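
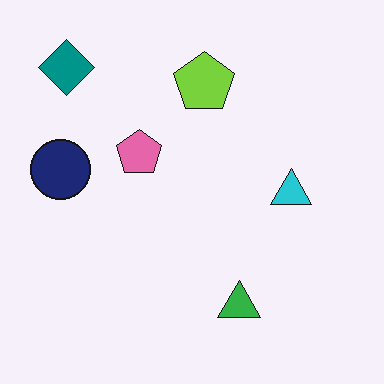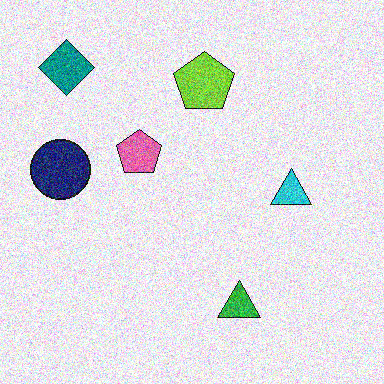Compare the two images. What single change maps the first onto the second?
The image was degraded with strong gaussian noise.

Random speckle covers the whole image, including the flat background.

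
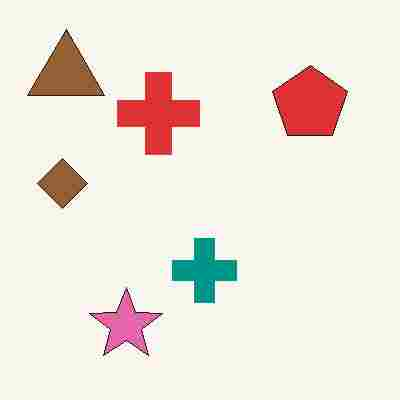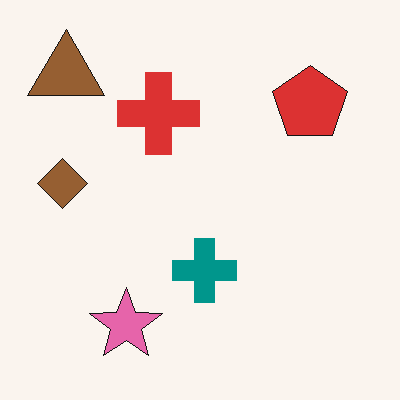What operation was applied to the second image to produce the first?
This is the original image degraded with heavy JPEG compression.

Blocky 8×8 compression artifacts appear around shape edges and the flat background shows ringing — characteristic JPEG degradation.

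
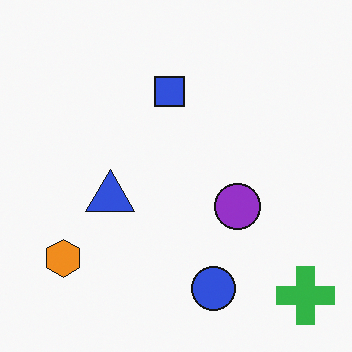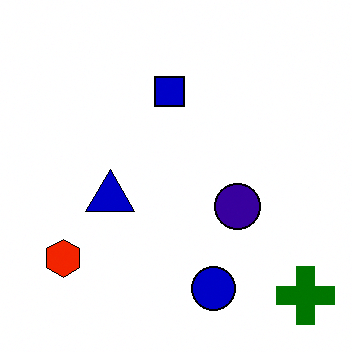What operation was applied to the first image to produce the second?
Given much higher contrast.

Tones are pushed away from mid-grey across the whole image — a global contrast change.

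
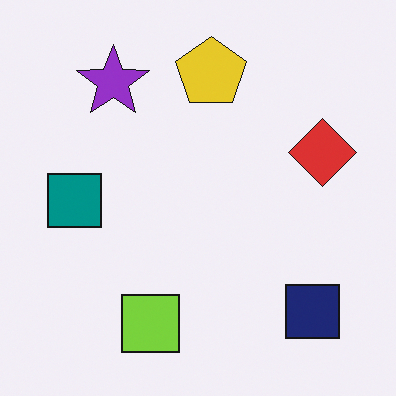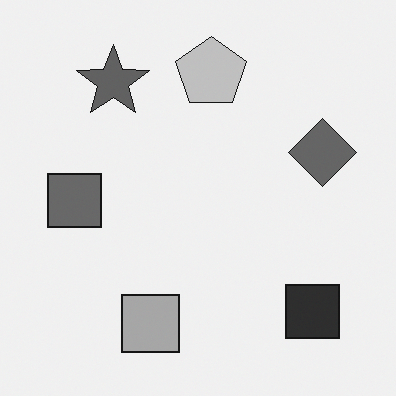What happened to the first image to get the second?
The second image is the first converted to grayscale.

All color is removed — every shape is now a shade of grey.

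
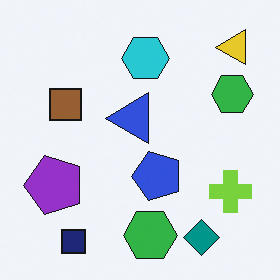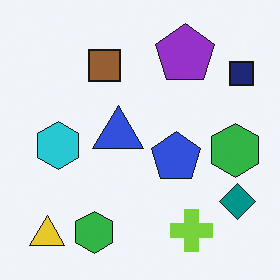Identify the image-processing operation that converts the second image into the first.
The first image is the second transposed (reflected across the top-left ↔ bottom-right diagonal).

Shapes have swapped their row and column positions — what was in the top-right is now in the bottom-left — a diagonal reflection.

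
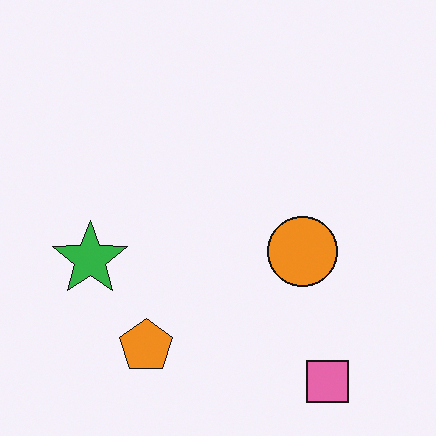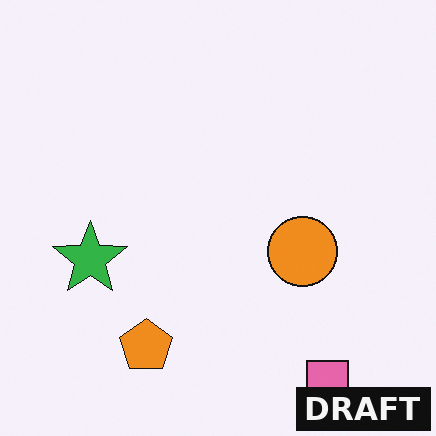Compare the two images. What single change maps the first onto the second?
It was watermarked with the text "DRAFT" in the lower-right corner.

A dark label reading "DRAFT" appears in the lower-right corner.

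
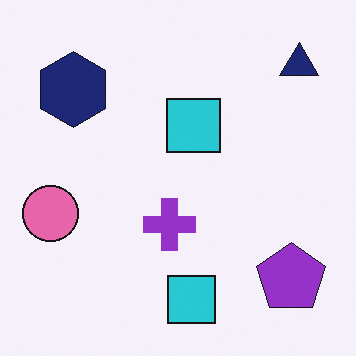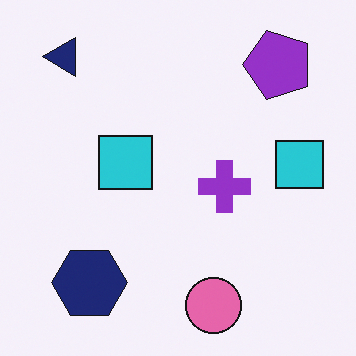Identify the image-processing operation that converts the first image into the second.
The transformation is: rotated 90° counter-clockwise.

The navy triangle sits in the top-right of the first image and the top-left of the second — consistent with a whole-image 90° counter-clockwise rotation.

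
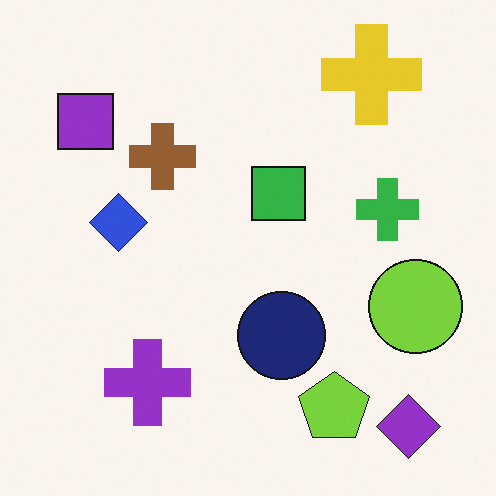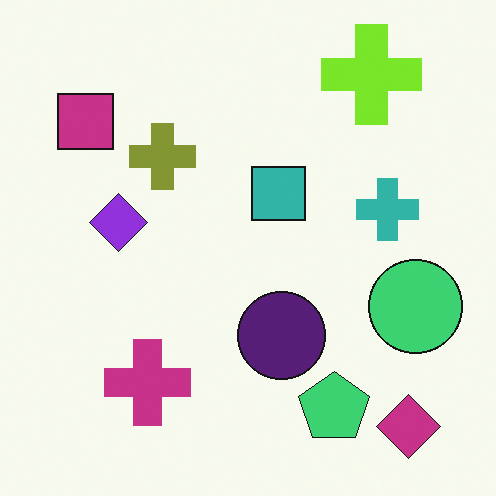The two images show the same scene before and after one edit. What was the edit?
It was hue-shifted slightly.

Every shape's color has rotated by the same amount around the hue wheel — a uniform hue shift.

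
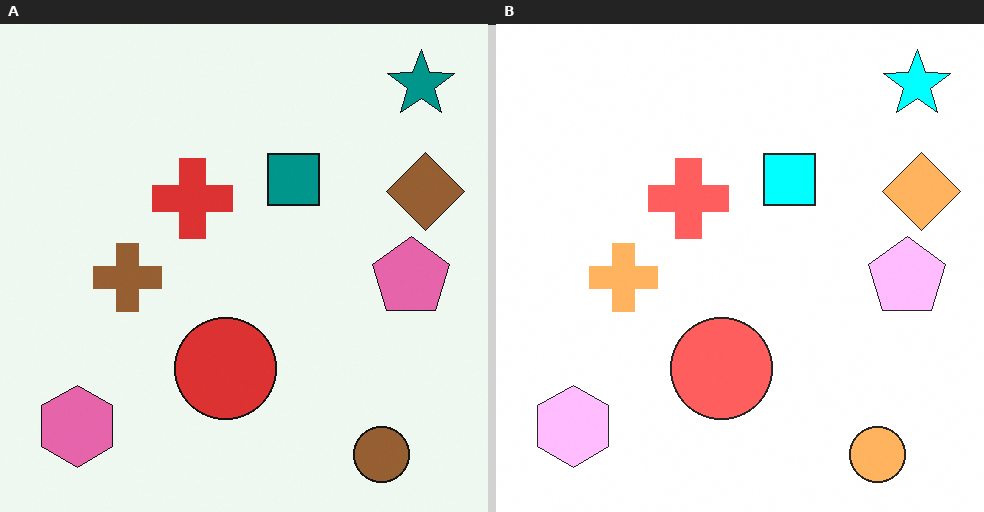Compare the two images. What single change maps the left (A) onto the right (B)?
It was brightened a lot.

Every pixel — background and shapes alike — is uniformly brightened.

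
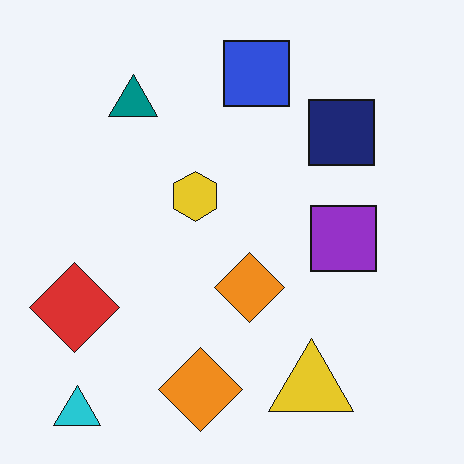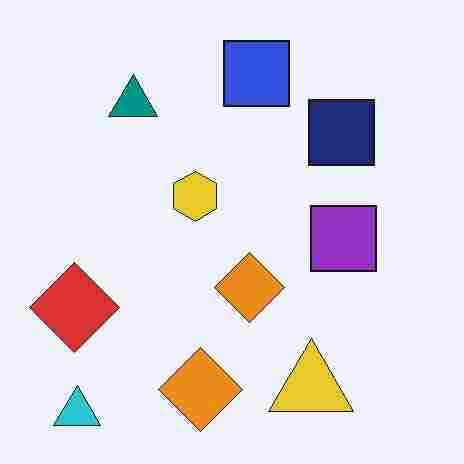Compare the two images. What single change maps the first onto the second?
This is the original image heavily JPEG-compressed with obvious blocking artifacts.

Blocky 8×8 compression artifacts appear around shape edges and the flat background shows ringing — characteristic JPEG degradation.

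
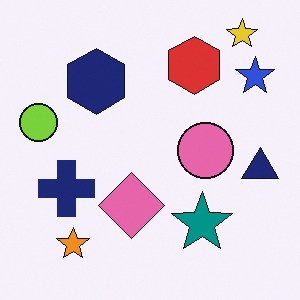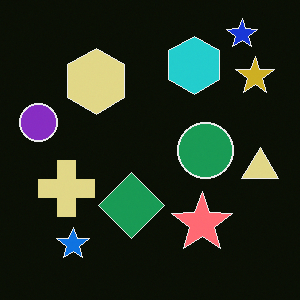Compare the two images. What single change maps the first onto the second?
It was color-inverted (negative).

The light background has become dark and every shape's color is its complement — a photographic negative.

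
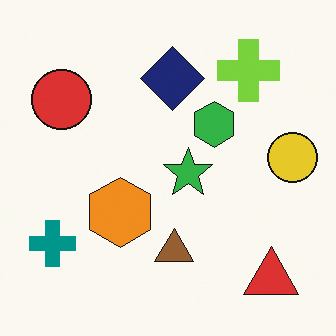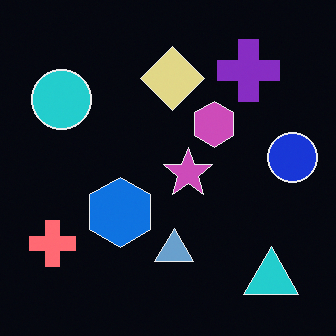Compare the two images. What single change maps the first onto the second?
The image was color-inverted (negative).

The light background has become dark and every shape's color is its complement — a photographic negative.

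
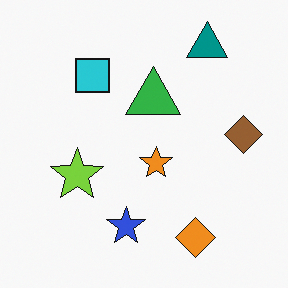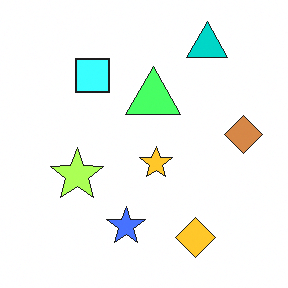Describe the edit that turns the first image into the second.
The image was brightened a lot.

Every pixel — background and shapes alike — is uniformly brightened.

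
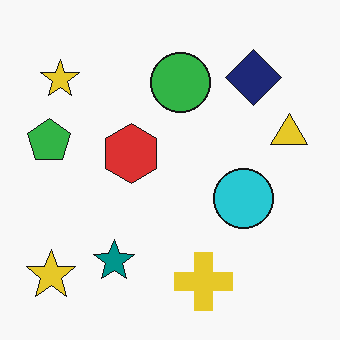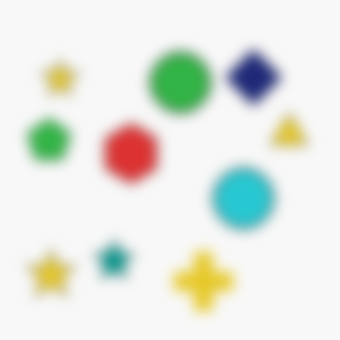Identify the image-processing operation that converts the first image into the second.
The image was heavily blurred.

Shape edges and outlines are uniformly softened across the whole image.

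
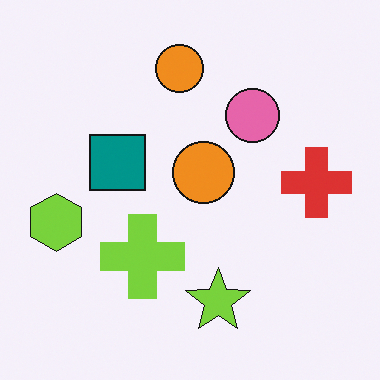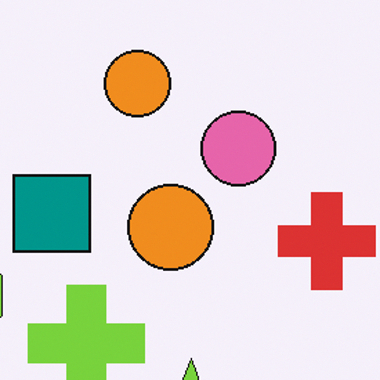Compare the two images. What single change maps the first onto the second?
This is the original image cropped slightly and scaled back up.

The visible shapes are larger and the field of view is narrower; shapes near the original edges may be partly or wholly outside the frame — a crop-and-rescale.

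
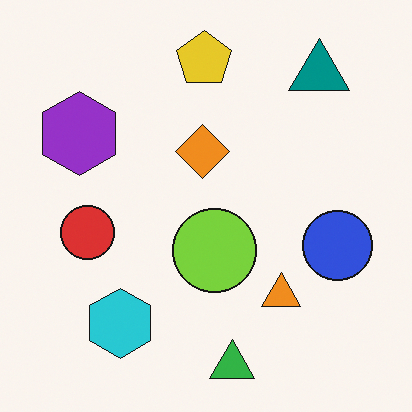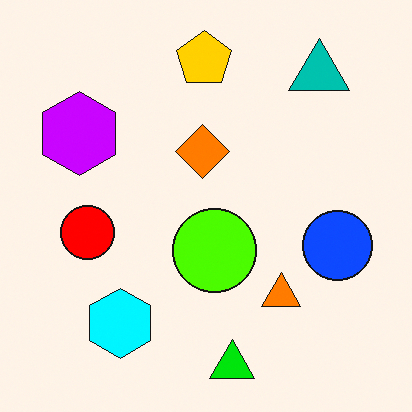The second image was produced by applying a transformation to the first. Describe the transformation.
The image was made much more vivid (saturation change).

All colors are more vivid — a global saturation change.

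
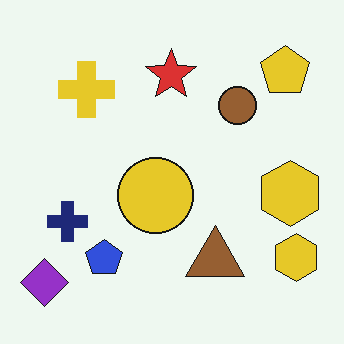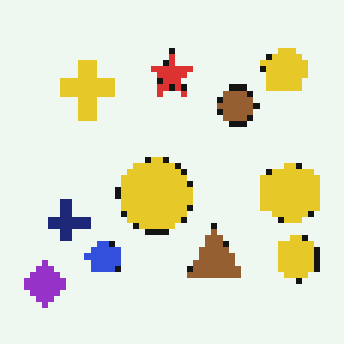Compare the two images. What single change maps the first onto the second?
Moderately pixelated.

Shapes are reduced to large square blocks; fine edges and outlines are lost — a downscale-then-upscale (mosaic) effect.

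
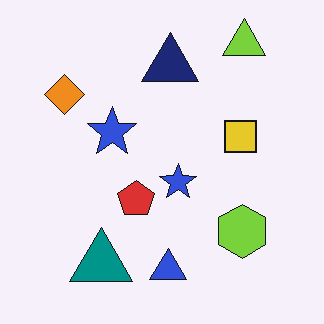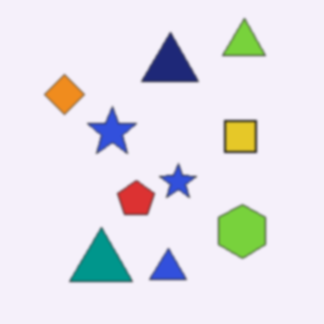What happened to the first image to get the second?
The transformation is: lightly blurred.

Shape edges and outlines are uniformly softened across the whole image.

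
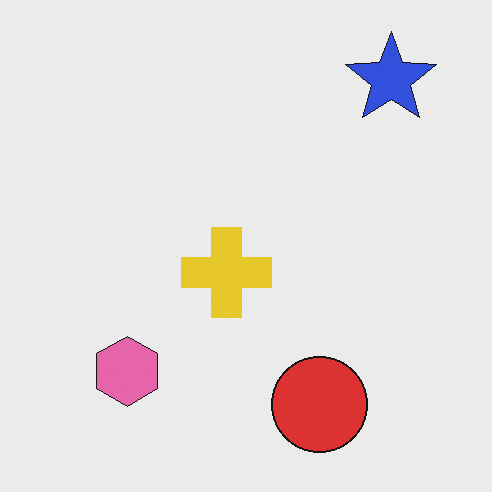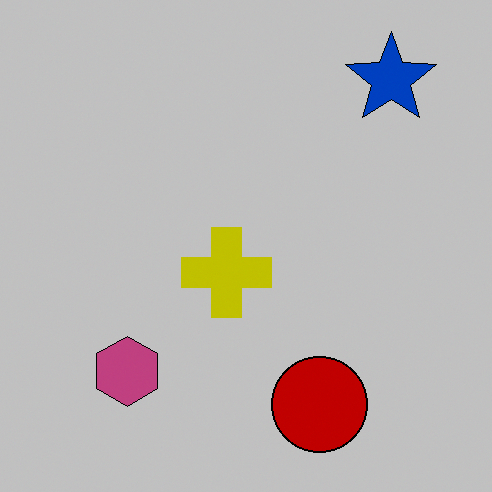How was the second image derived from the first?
Heavily posterized to just a handful of flat colors.

Each flat color has snapped to a coarser quantized level — most visibly, the near-white background has dropped to a flat grey.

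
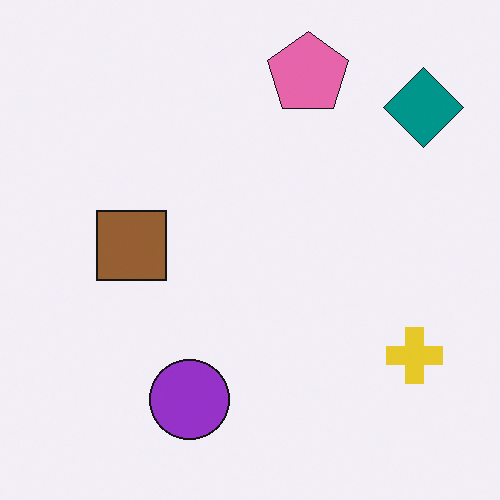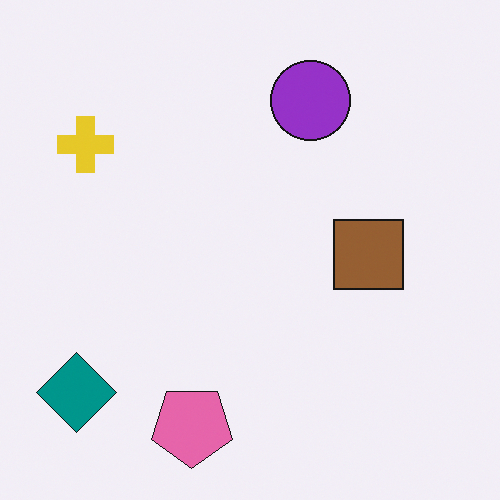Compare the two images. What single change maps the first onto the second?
Rotated 180°.

The teal diamond sits in the top-right of the first image and the bottom-left of the second — consistent with a whole-image 180° rotation.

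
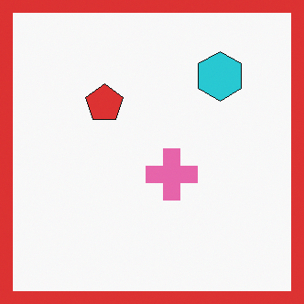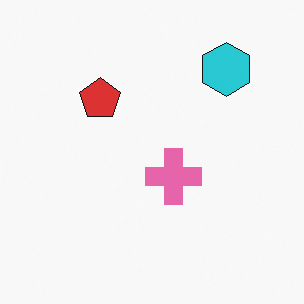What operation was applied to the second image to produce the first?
The transformation is: framed with a red border.

A solid red frame runs around the edge of the first image, with the content slightly shrunk inside it.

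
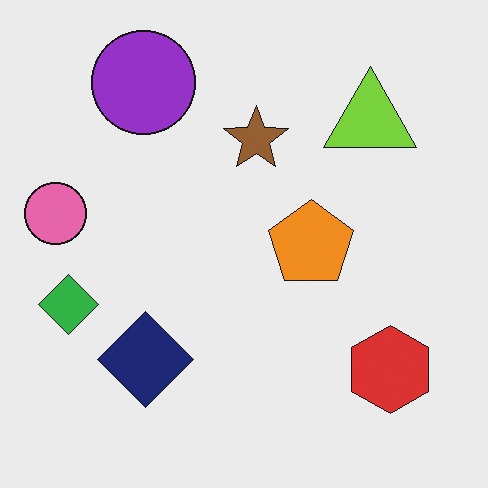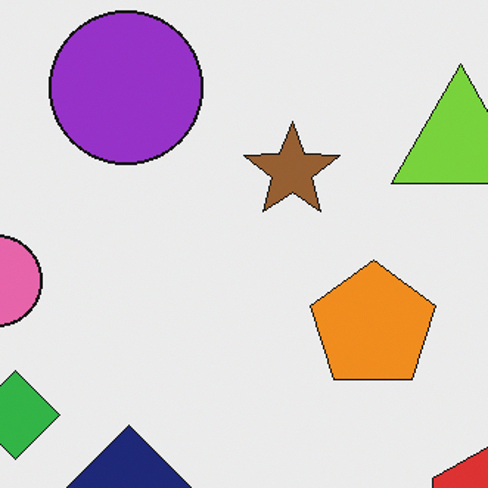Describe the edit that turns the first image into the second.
This is the original image cropped to a modestly smaller region and rescaled.

The visible shapes are larger and the field of view is narrower; shapes near the original edges may be partly or wholly outside the frame — a crop-and-rescale.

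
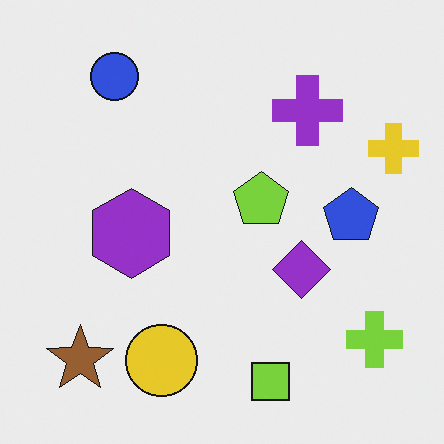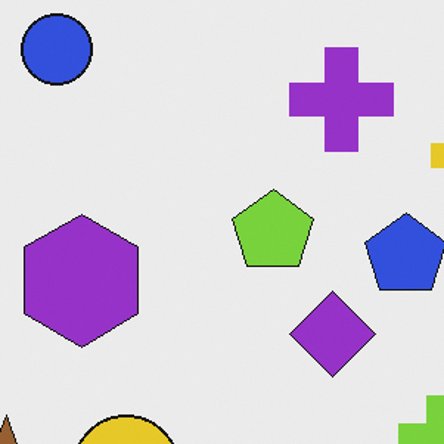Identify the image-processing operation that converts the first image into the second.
Cropped to a modestly smaller region and rescaled.

The visible shapes are larger and the field of view is narrower; shapes near the original edges may be partly or wholly outside the frame — a crop-and-rescale.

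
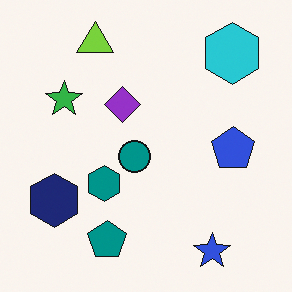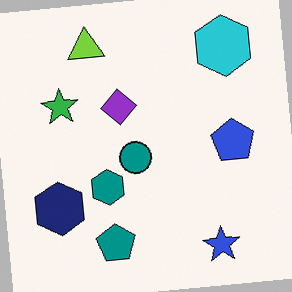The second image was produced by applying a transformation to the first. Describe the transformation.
It was rotated counter-clockwise by a few degrees.

Every shape is tilted by the same angle and the image corners show triangular fill wedges — a whole-image rotation by a non-right angle.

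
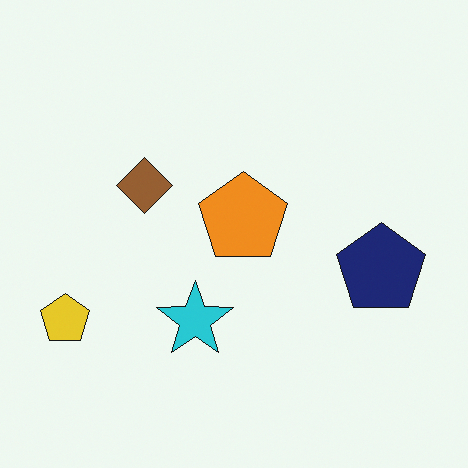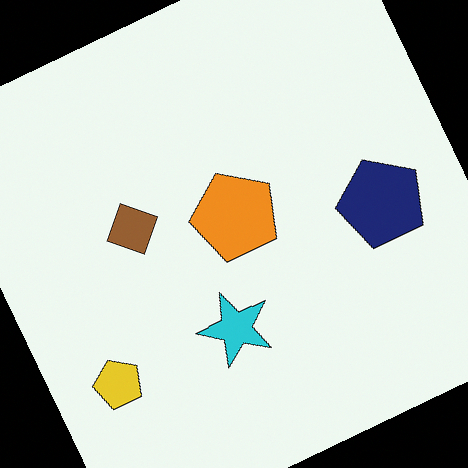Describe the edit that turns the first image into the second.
This is the original image rotated counter-clockwise by a clearly visible amount.

Every shape is tilted by the same angle and the image corners show triangular fill wedges — a whole-image rotation by a non-right angle.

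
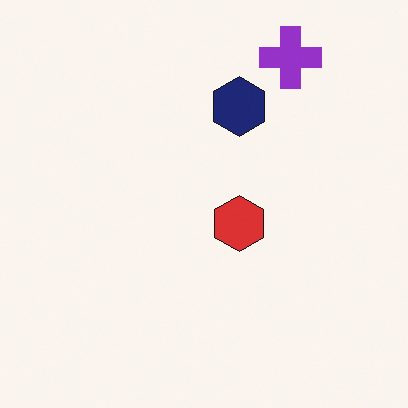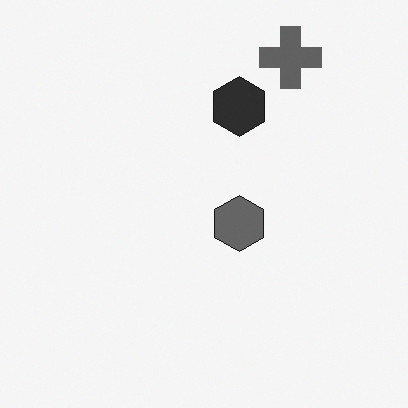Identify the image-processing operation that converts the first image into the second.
This is the original image converted to grayscale.

All color is removed — every shape is now a shade of grey.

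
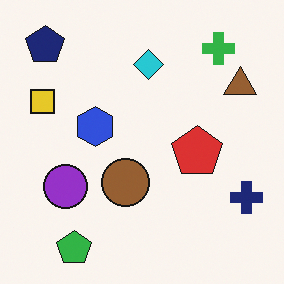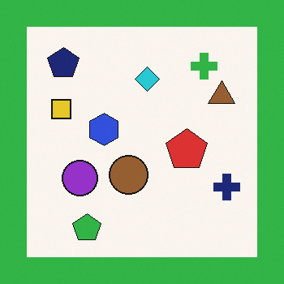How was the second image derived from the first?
Framed with a green border.

A solid green frame runs around the edge of the second image, with the content slightly shrunk inside it.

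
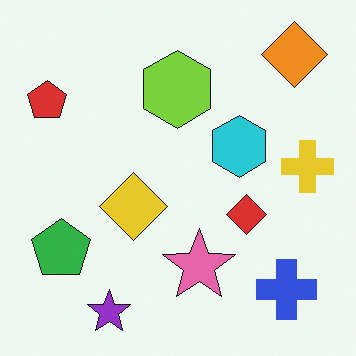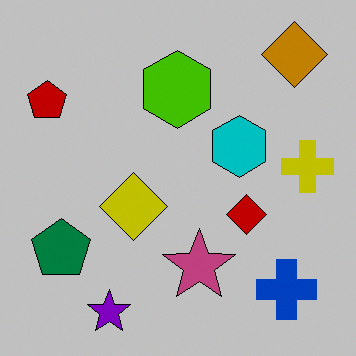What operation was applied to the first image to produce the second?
The second image is the first aggressively posterized.

Each flat color has snapped to a coarser quantized level — most visibly, the near-white background has dropped to a flat grey.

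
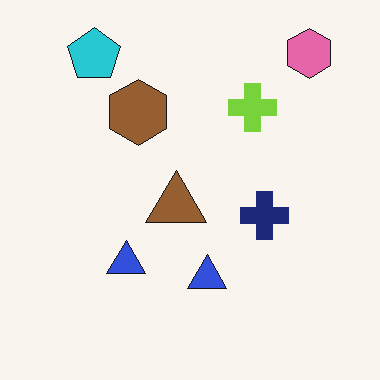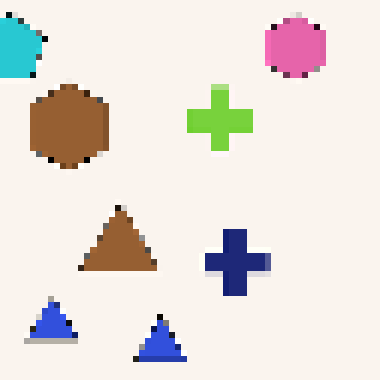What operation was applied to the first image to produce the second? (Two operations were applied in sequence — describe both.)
The transformation is: cropped slightly and scaled back up, then pixelated into visible square blocks.

The visible shapes are larger and the field of view is narrower; shapes near the original edges may be partly or wholly outside the frame — a crop-and-rescale. Shapes are reduced to large square blocks; fine edges and outlines are lost — a downscale-then-upscale (mosaic) effect.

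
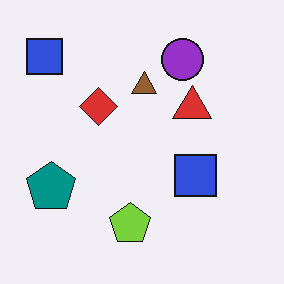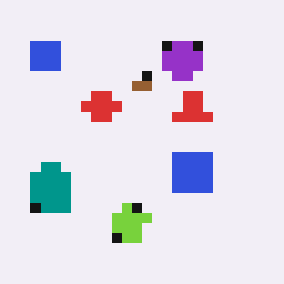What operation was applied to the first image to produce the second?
This is the original image coarsely pixelated.

Shapes are reduced to large square blocks; fine edges and outlines are lost — a downscale-then-upscale (mosaic) effect.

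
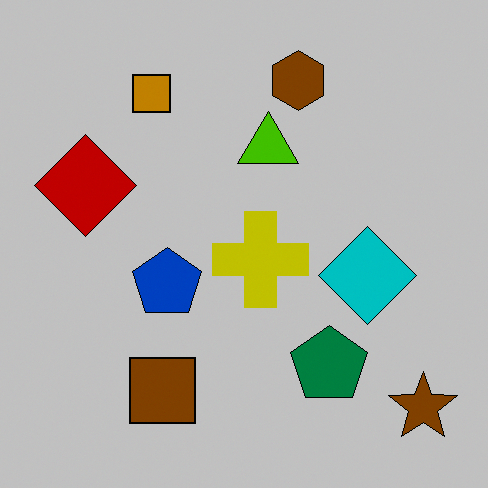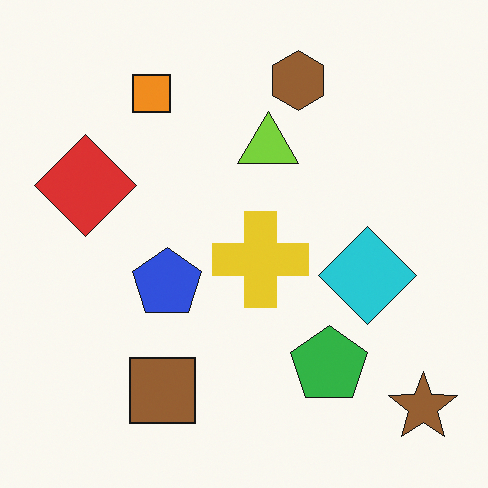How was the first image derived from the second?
The image was aggressively posterized.

Each flat color has snapped to a coarser quantized level — most visibly, the near-white background has dropped to a flat grey.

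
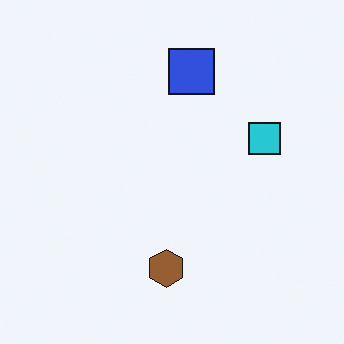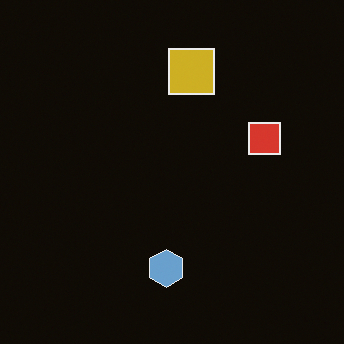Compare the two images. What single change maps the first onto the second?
The transformation is: color-inverted (negative).

The light background has become dark and every shape's color is its complement — a photographic negative.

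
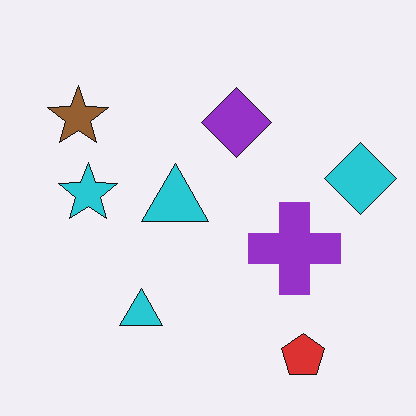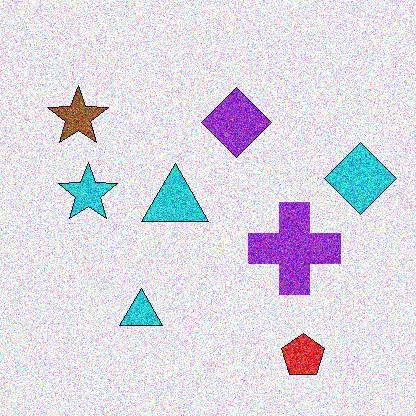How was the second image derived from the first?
The transformation is: degraded with a thick layer of grain.

Random speckle covers the whole image, including the flat background.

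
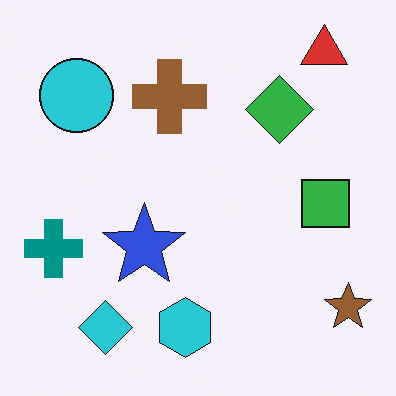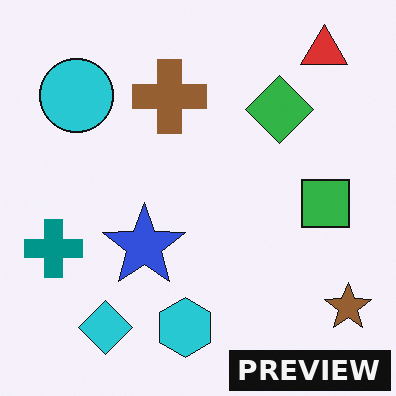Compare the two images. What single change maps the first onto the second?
The image was watermarked with the text "PREVIEW" in the lower-right corner.

A dark label reading "PREVIEW" appears in the lower-right corner.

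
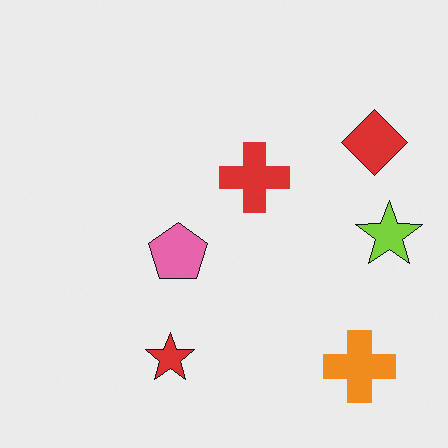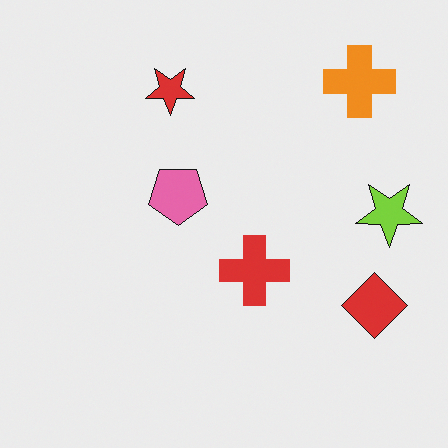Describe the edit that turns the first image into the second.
The image was flipped vertically (top ↔ bottom).

The orange cross is in the bottom-right of the first image and the top-right of the second — shapes on opposite sides of the horizontal midline have swapped in a mirror flip.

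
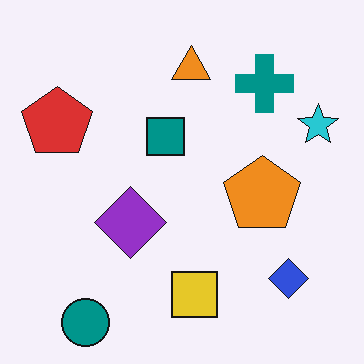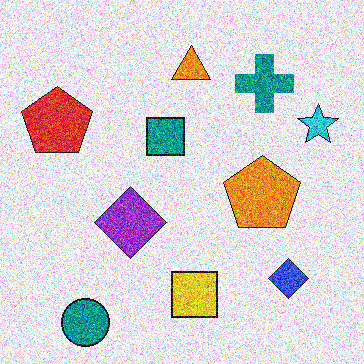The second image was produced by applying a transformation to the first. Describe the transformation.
The image was degraded with strong gaussian noise.

Random speckle covers the whole image, including the flat background.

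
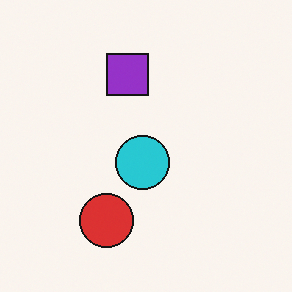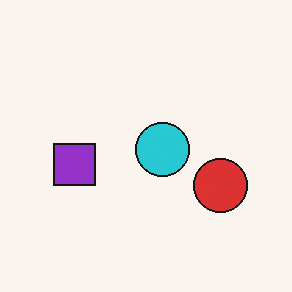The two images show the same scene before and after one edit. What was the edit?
It was rotated 90° counter-clockwise.

The red circle sits in the bottom of the first image and the right of the second — consistent with a whole-image 90° counter-clockwise rotation.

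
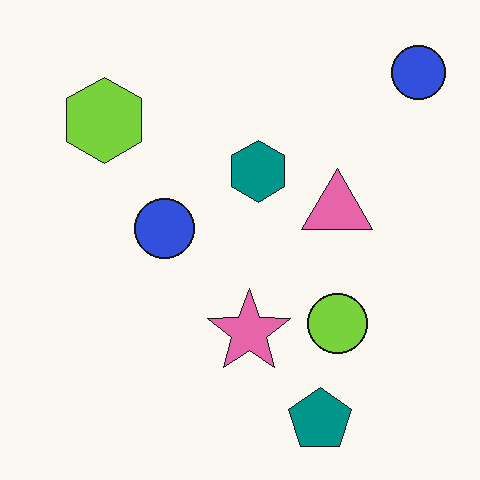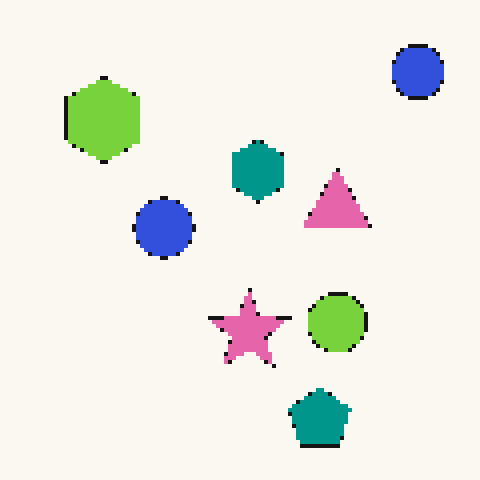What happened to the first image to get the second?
This is the original image lightly pixelated (a mild mosaic effect).

Shapes are reduced to large square blocks; fine edges and outlines are lost — a downscale-then-upscale (mosaic) effect.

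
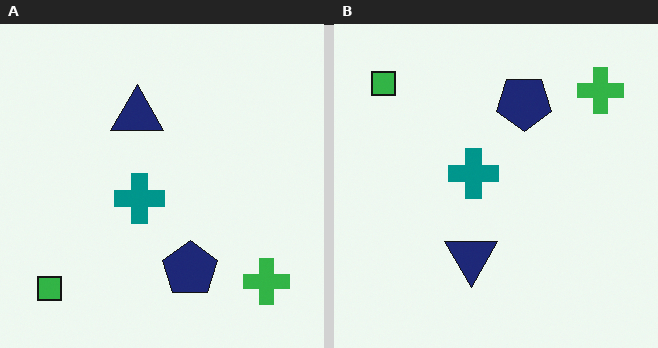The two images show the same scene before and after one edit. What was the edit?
The image was flipped vertically (top ↔ bottom).

The green square is in the bottom-left of the left (A) image and the top-left of the right (B) — shapes on opposite sides of the horizontal midline have swapped in a mirror flip.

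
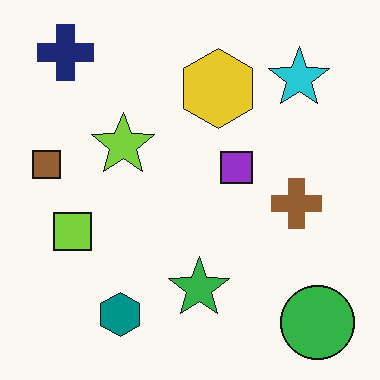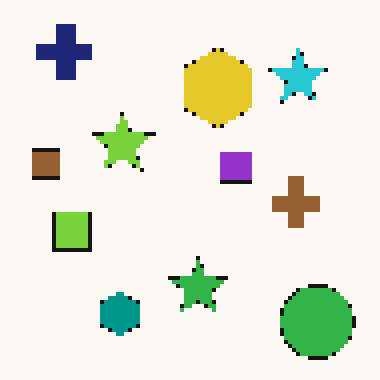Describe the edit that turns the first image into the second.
The image was lightly pixelated (a mild mosaic effect).

Shapes are reduced to large square blocks; fine edges and outlines are lost — a downscale-then-upscale (mosaic) effect.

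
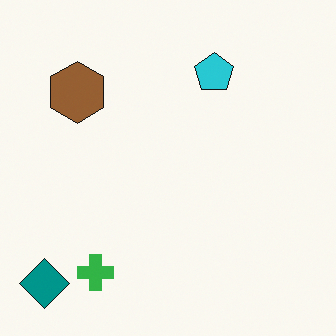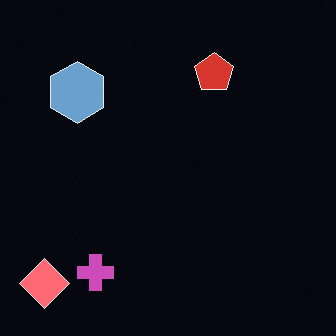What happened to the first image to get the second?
The image was color-inverted (negative).

The light background has become dark and every shape's color is its complement — a photographic negative.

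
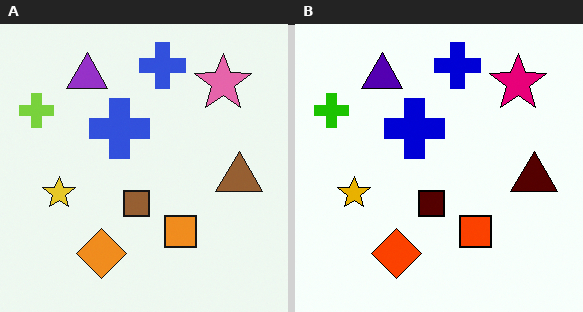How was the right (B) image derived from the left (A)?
The image was given much higher contrast.

Tones are pushed away from mid-grey across the whole image — a global contrast change.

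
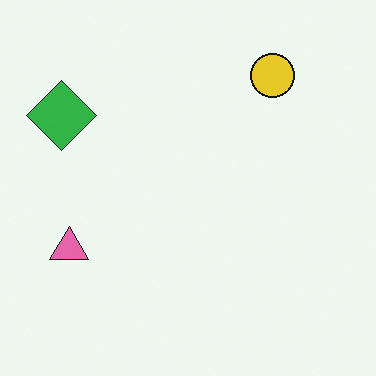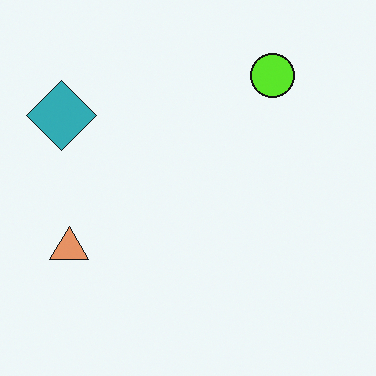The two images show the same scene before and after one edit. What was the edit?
It was hue-shifted by a small amount.

Every shape's color has rotated by the same amount around the hue wheel — a uniform hue shift.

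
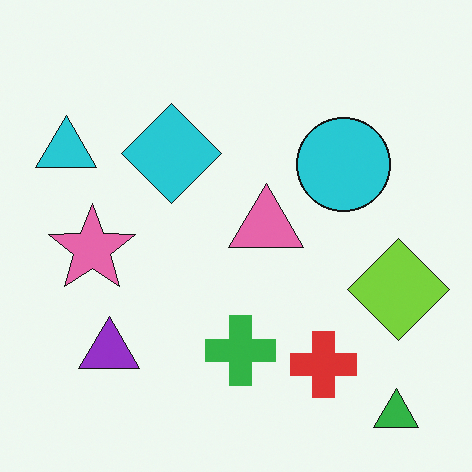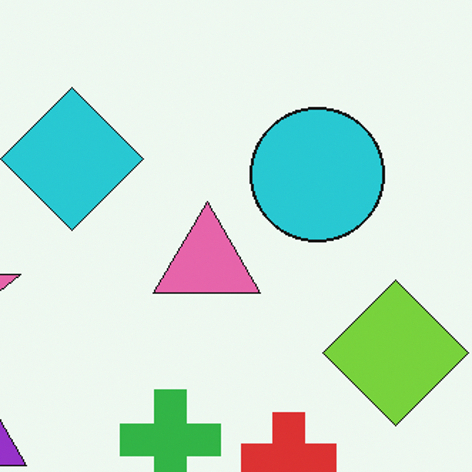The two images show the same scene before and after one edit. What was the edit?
Cropped slightly and scaled back up.

The visible shapes are larger and the field of view is narrower; shapes near the original edges may be partly or wholly outside the frame — a crop-and-rescale.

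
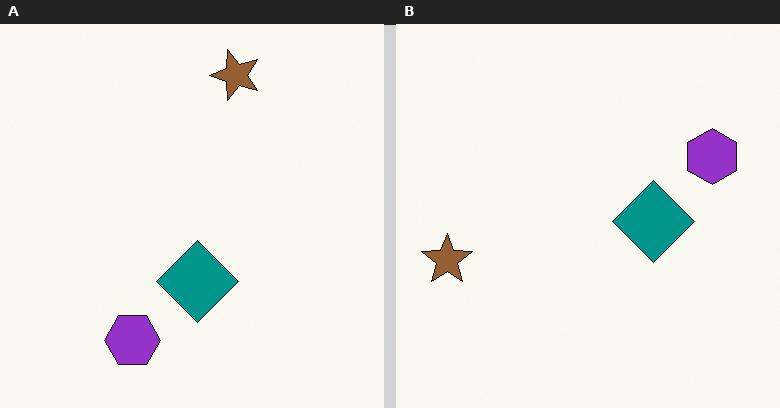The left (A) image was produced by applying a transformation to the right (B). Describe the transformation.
The transformation is: transposed (reflected across the top-left ↔ bottom-right diagonal).

Shapes have swapped their row and column positions — what was in the top-right is now in the bottom-left — a diagonal reflection.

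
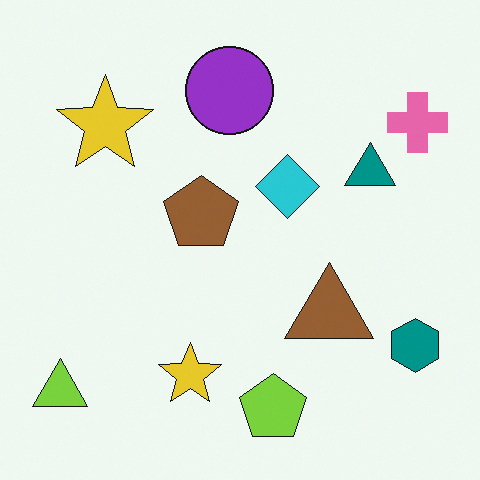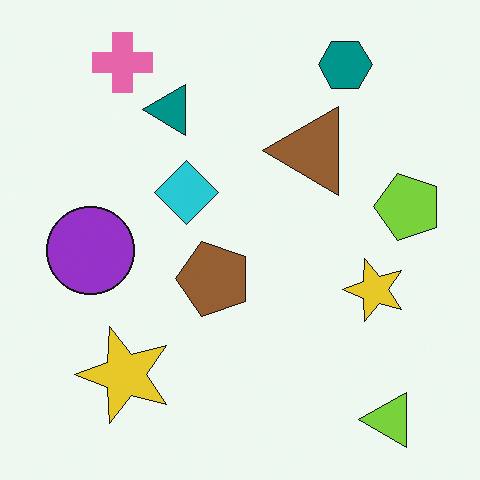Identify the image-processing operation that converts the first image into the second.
The second image is the first rotated 90° counter-clockwise.

The lime triangle sits in the bottom-left of the first image and the bottom-right of the second — consistent with a whole-image 90° counter-clockwise rotation.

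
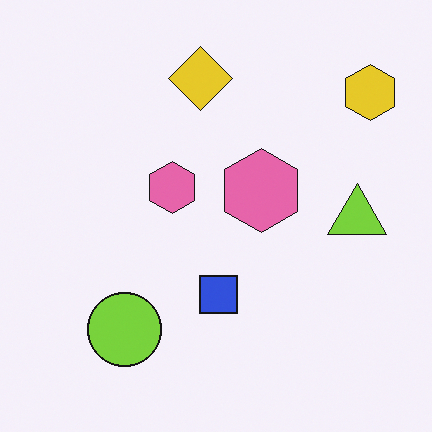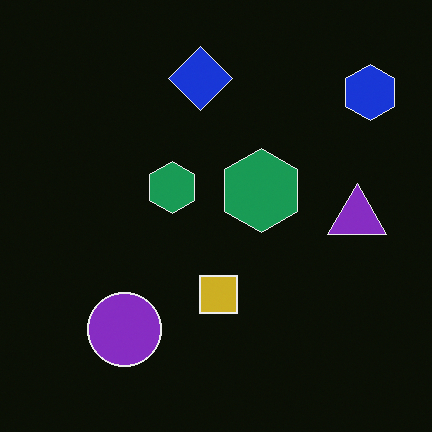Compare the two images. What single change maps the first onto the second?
The second image is the first color-inverted (negative).

The light background has become dark and every shape's color is its complement — a photographic negative.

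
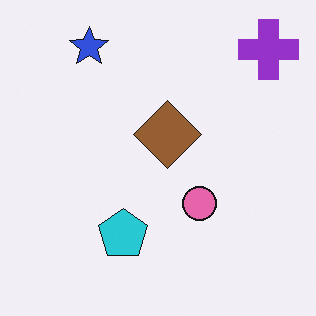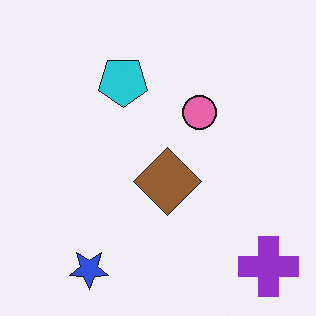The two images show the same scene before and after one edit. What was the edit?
The image was flipped vertically (top ↔ bottom).

The blue star is in the top-left of the first image and the bottom-left of the second — shapes on opposite sides of the horizontal midline have swapped in a mirror flip.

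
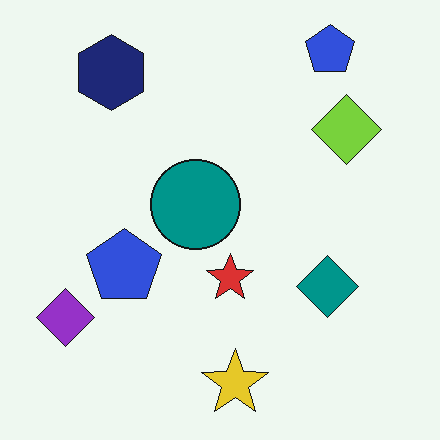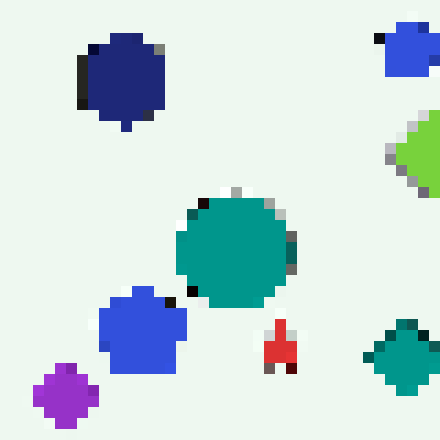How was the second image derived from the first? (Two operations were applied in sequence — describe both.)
The transformation is: cropped slightly and scaled back up, then coarsely pixelated.

The visible shapes are larger and the field of view is narrower; shapes near the original edges may be partly or wholly outside the frame — a crop-and-rescale. Shapes are reduced to large square blocks; fine edges and outlines are lost — a downscale-then-upscale (mosaic) effect.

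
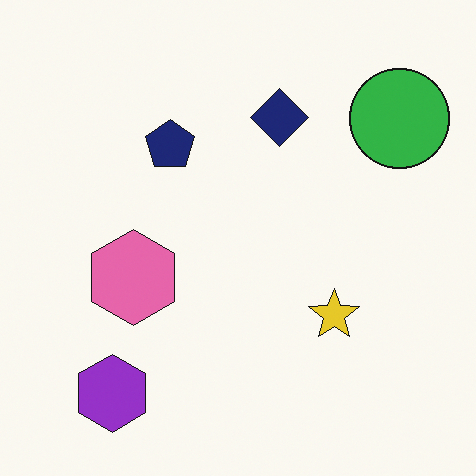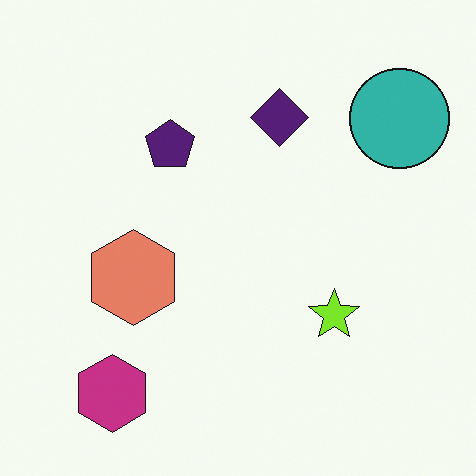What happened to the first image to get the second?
The image was hue-shifted by a small amount.

Every shape's color has rotated by the same amount around the hue wheel — a uniform hue shift.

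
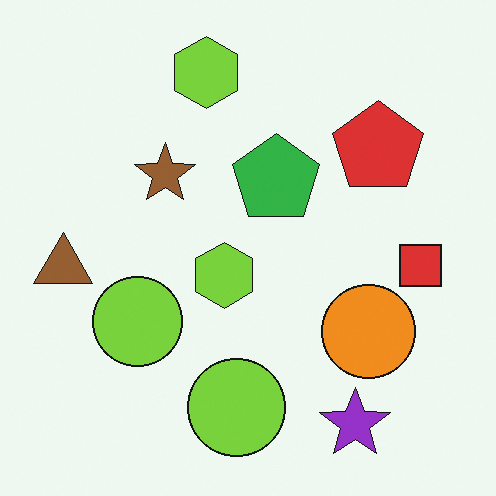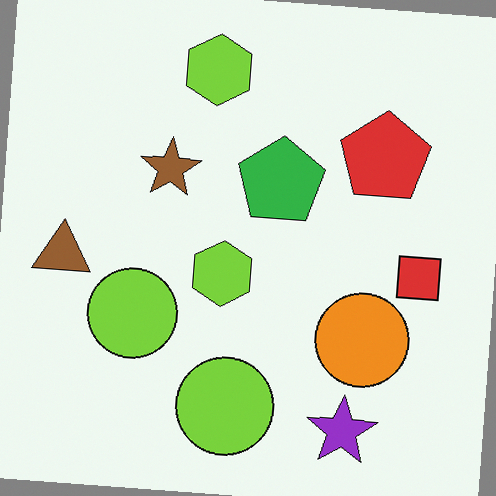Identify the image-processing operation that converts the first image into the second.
The image was rotated clockwise by a slight angle.

Every shape is tilted by the same angle and the image corners show triangular fill wedges — a whole-image rotation by a non-right angle.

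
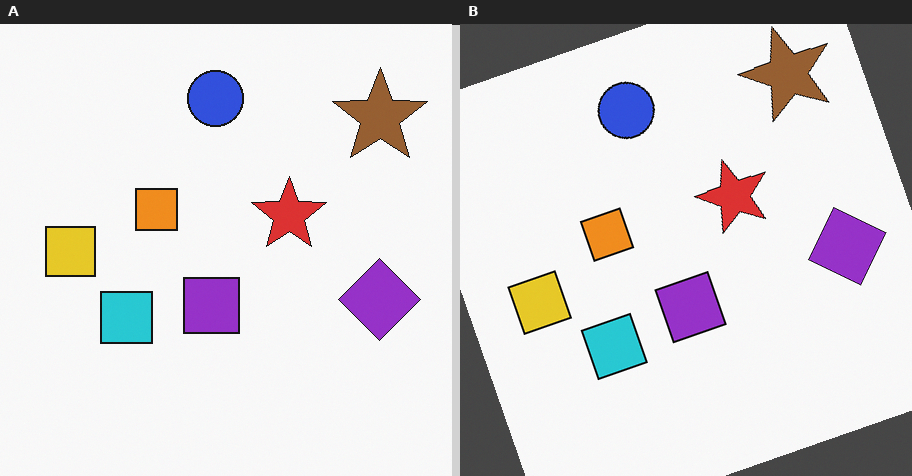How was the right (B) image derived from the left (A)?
Rotated counter-clockwise by a moderate amount.

Every shape is tilted by the same angle and the image corners show triangular fill wedges — a whole-image rotation by a non-right angle.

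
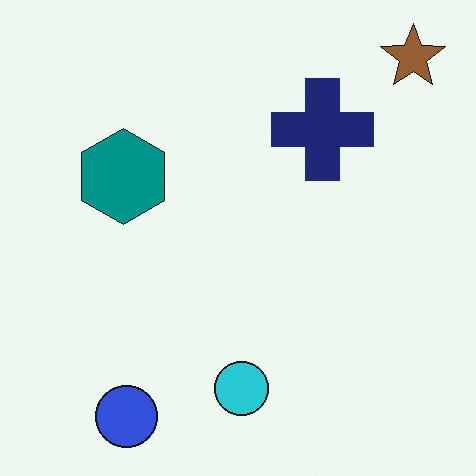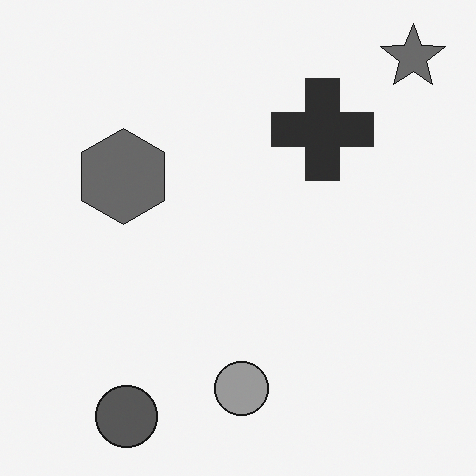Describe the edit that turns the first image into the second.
It was converted to grayscale.

All color is removed — every shape is now a shade of grey.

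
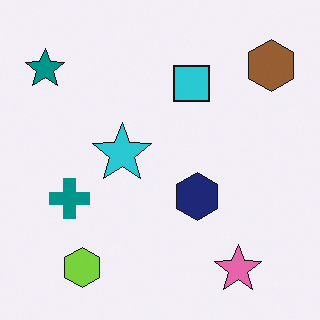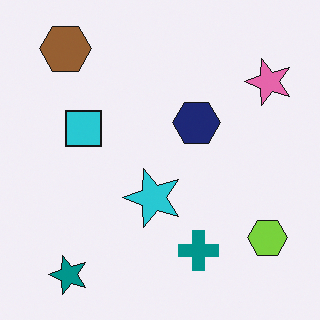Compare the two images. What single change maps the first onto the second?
The image was rotated 90° counter-clockwise.

The teal star sits in the top-left of the first image and the bottom-left of the second — consistent with a whole-image 90° counter-clockwise rotation.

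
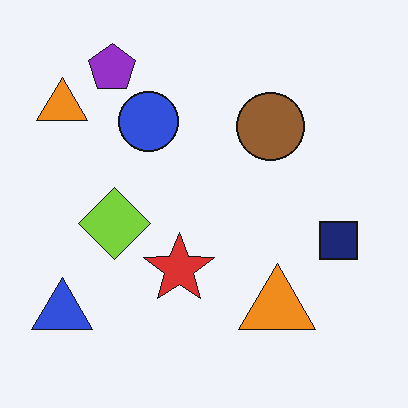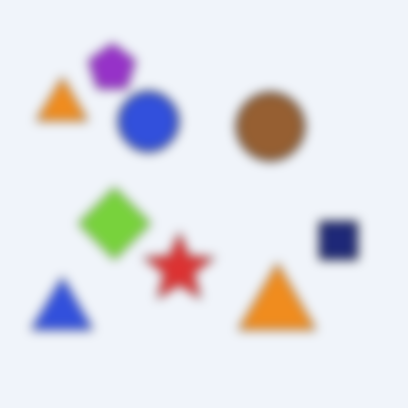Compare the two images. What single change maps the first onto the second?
This is the original image strongly gaussian-blurred.

Shape edges and outlines are uniformly softened across the whole image.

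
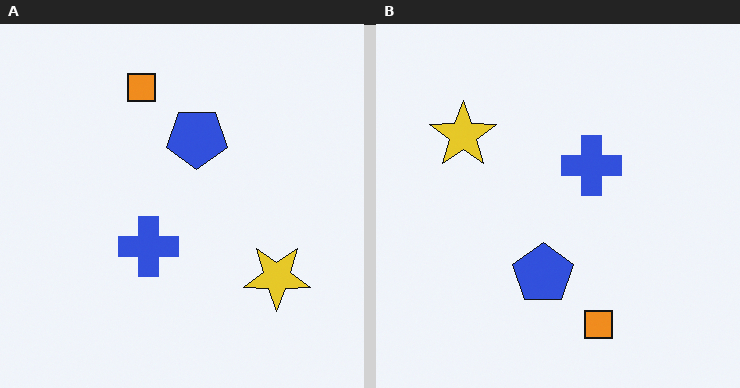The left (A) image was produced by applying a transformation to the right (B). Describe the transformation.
The transformation is: rotated 180°.

The orange square sits in the bottom of the right (B) image and the top of the left (A) — consistent with a whole-image 180° rotation.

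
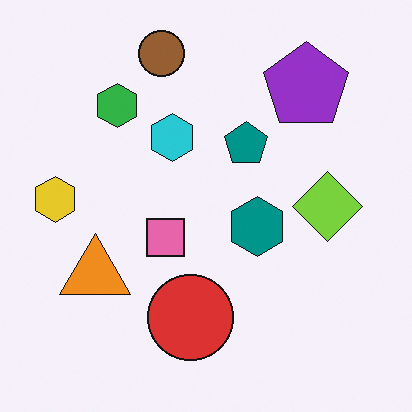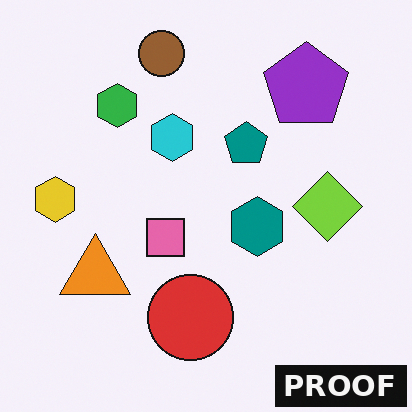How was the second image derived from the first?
This is the original image watermarked with the text "PROOF" in the lower-right corner.

A dark label reading "PROOF" appears in the lower-right corner.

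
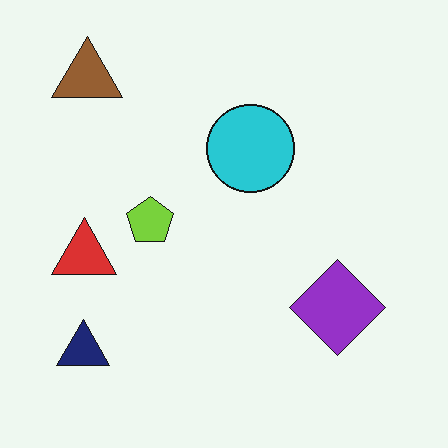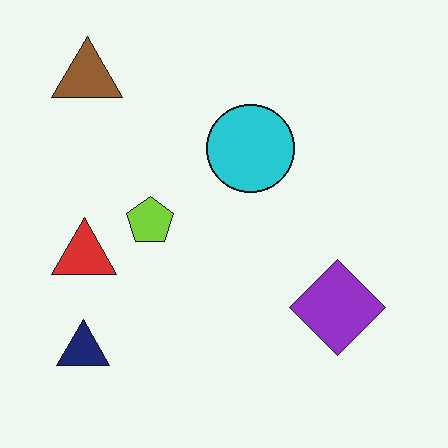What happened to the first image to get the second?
The transformation is: JPEG-compressed with visible artifacts.

Blocky 8×8 compression artifacts appear around shape edges and the flat background shows ringing — characteristic JPEG degradation.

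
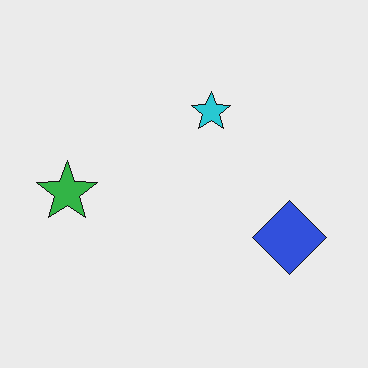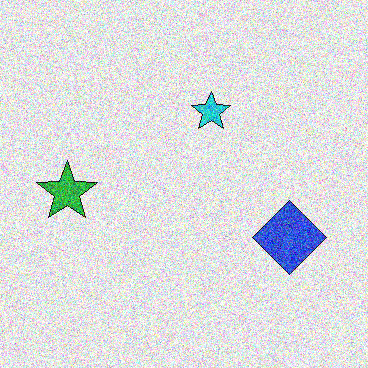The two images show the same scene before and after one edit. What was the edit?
It was degraded with heavy additive noise.

Random speckle covers the whole image, including the flat background.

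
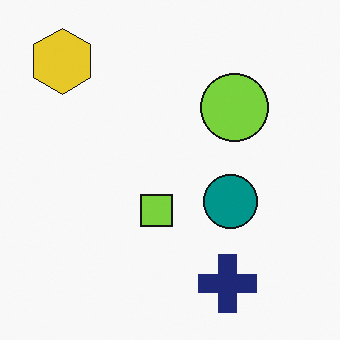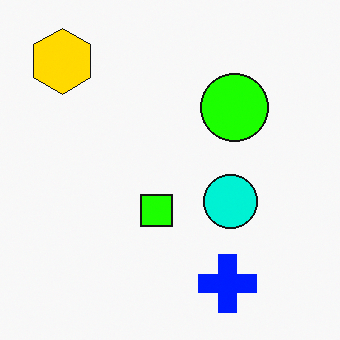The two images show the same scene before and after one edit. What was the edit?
The transformation is: made much more vivid (saturation change).

All colors are more vivid — a global saturation change.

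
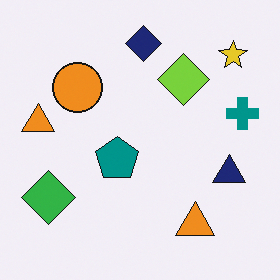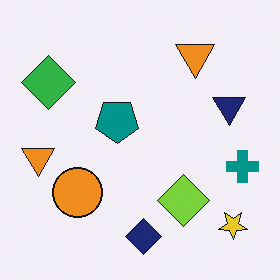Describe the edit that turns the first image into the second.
The image was flipped vertically (top ↔ bottom).

The navy diamond is in the top of the first image and the bottom of the second — shapes on opposite sides of the horizontal midline have swapped in a mirror flip.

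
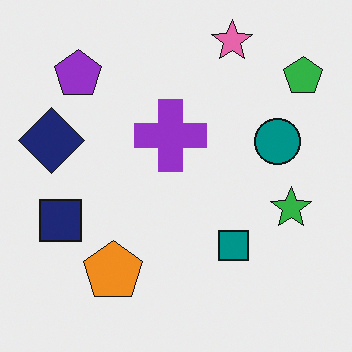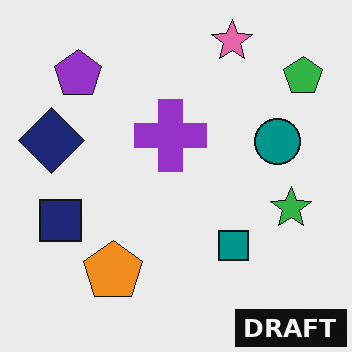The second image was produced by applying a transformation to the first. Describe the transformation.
The image was watermarked with the text "DRAFT" in the lower-right corner.

A dark label reading "DRAFT" appears in the lower-right corner.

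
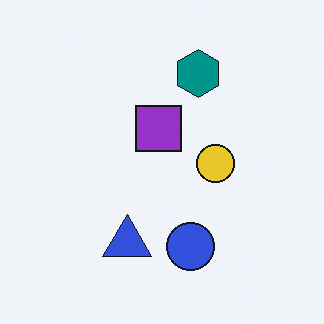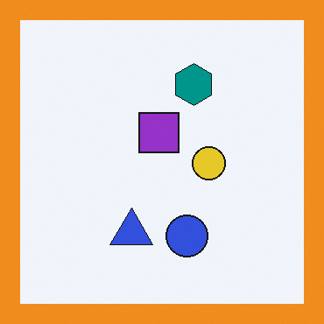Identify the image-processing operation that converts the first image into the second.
The second image is the first framed with a orange border.

A solid orange frame runs around the edge of the second image, with the content slightly shrunk inside it.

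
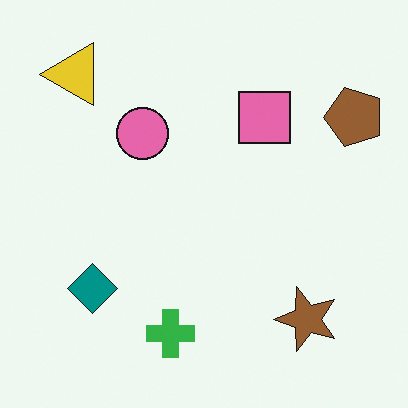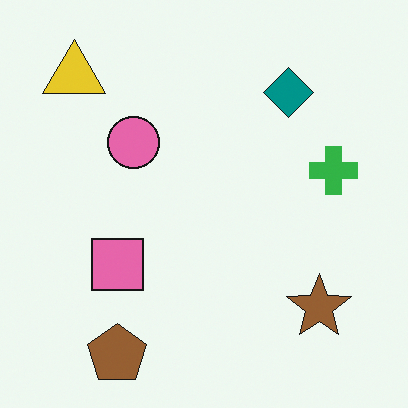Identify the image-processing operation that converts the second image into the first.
It was transposed (reflected across the top-left ↔ bottom-right diagonal).

Shapes have swapped their row and column positions — what was in the top-right is now in the bottom-left — a diagonal reflection.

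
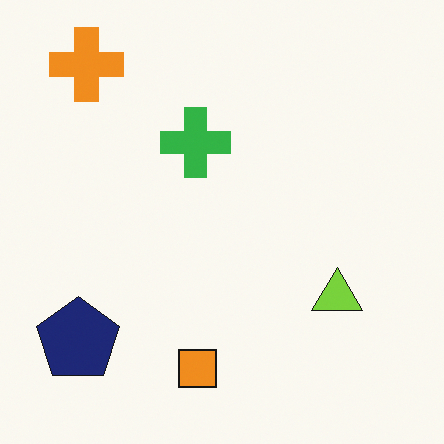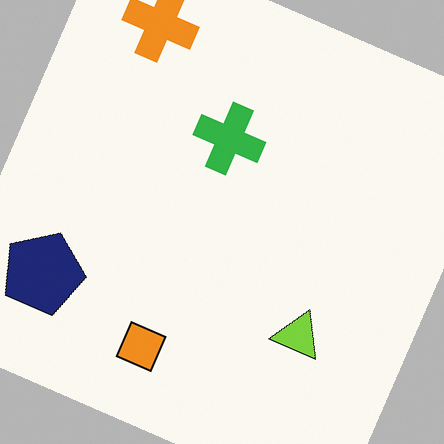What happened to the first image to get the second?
Rotated clockwise by a clearly visible amount.

Every shape is tilted by the same angle and the image corners show triangular fill wedges — a whole-image rotation by a non-right angle.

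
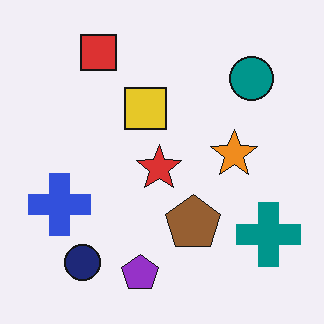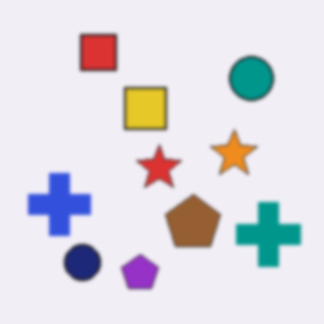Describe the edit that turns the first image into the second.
The image was slightly softened.

Shape edges and outlines are uniformly softened across the whole image.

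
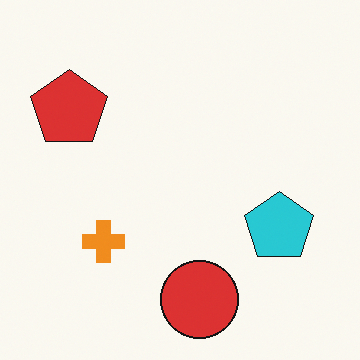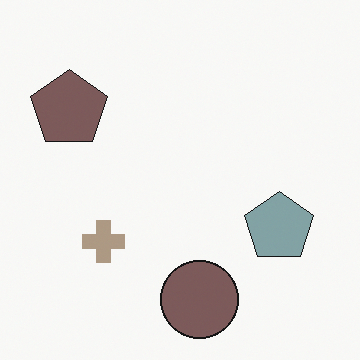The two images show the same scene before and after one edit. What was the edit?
It was heavily desaturated.

All colors are more muted and greyish — a global saturation change.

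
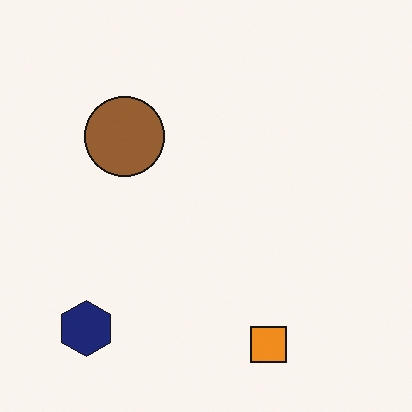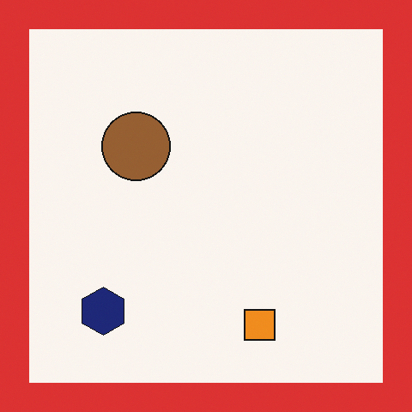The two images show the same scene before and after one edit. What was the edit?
The second image is the first framed with a red border.

A solid red frame runs around the edge of the second image, with the content slightly shrunk inside it.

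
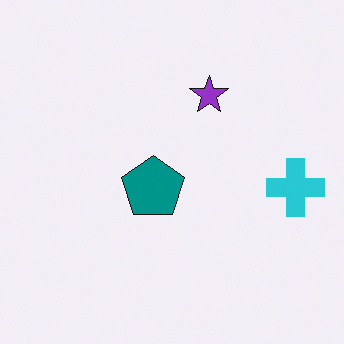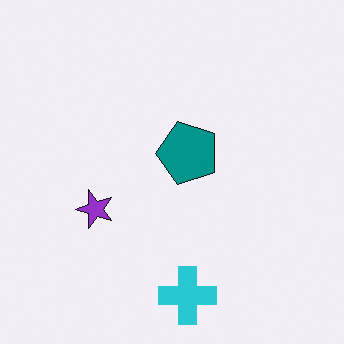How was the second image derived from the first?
This is the original image transposed (reflected across the top-left ↔ bottom-right diagonal).

Shapes have swapped their row and column positions — what was in the top-right is now in the bottom-left — a diagonal reflection.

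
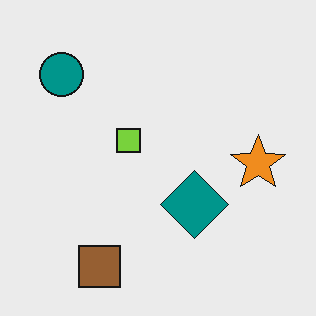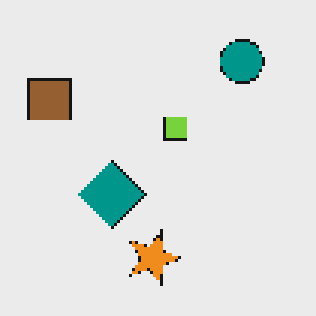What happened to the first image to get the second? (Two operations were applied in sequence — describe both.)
Lightly pixelated (a mild mosaic effect), then rotated 90° clockwise.

Shapes are reduced to large square blocks; fine edges and outlines are lost — a downscale-then-upscale (mosaic) effect. The teal circle sits in the top-left of the first image and the top-right of the second — consistent with a whole-image 90° clockwise rotation.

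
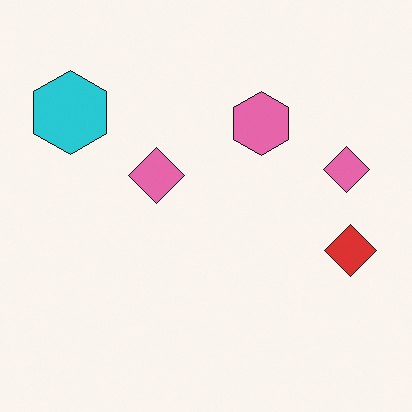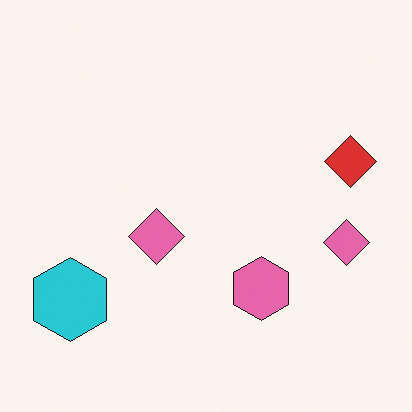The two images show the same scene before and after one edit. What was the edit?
Flipped vertically (top ↔ bottom).

The cyan hexagon is in the top-left of the first image and the bottom-left of the second — shapes on opposite sides of the horizontal midline have swapped in a mirror flip.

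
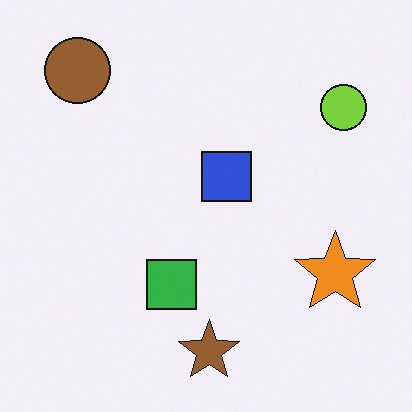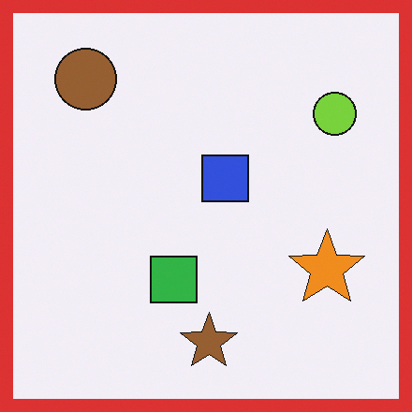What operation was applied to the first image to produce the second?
Framed with a red border.

A solid red frame runs around the edge of the second image, with the content slightly shrunk inside it.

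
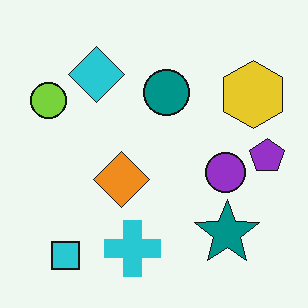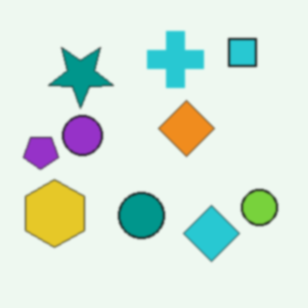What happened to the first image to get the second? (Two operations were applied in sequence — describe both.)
The transformation is: given a subtle gaussian blur, then rotated 180°.

Shape edges and outlines are uniformly softened across the whole image. The cyan square sits in the bottom-left of the first image and the top-right of the second — consistent with a whole-image 180° rotation.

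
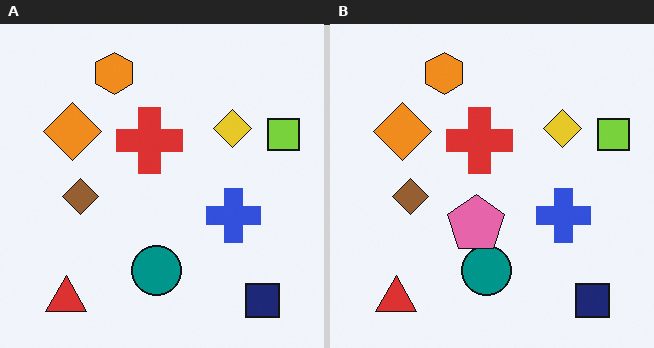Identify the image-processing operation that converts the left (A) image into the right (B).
The right (B) image is the left (A) overlaid with an additional pink pentagon.

A pink pentagon appears in the right (B) image that is absent from the left (A).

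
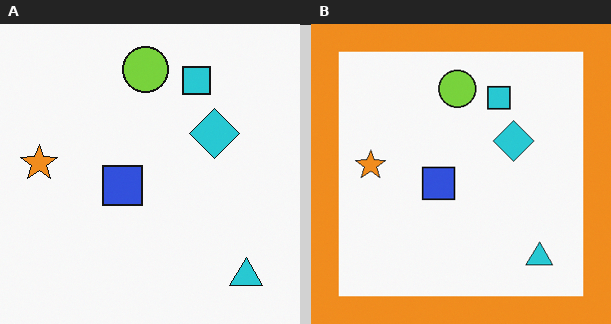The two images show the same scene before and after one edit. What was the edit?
It was framed with a orange border.

A solid orange frame runs around the edge of the right (B) image, with the content slightly shrunk inside it.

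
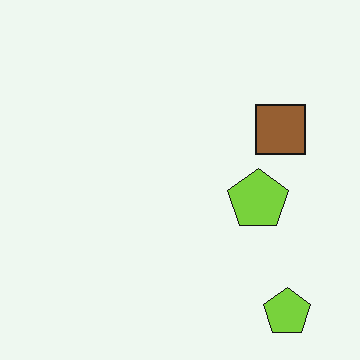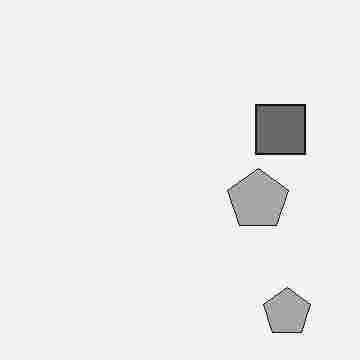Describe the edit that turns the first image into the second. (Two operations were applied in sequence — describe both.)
The transformation is: converted to grayscale, then heavily JPEG-compressed with obvious blocking artifacts.

All color is removed — every shape is now a shade of grey. Blocky 8×8 compression artifacts appear around shape edges and the flat background shows ringing — characteristic JPEG degradation.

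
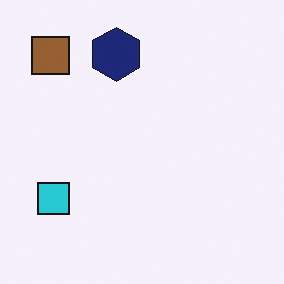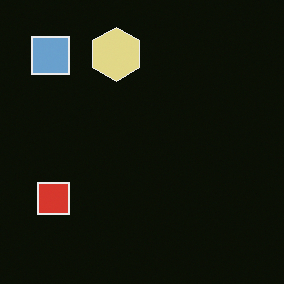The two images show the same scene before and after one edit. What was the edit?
The transformation is: color-inverted (negative).

The light background has become dark and every shape's color is its complement — a photographic negative.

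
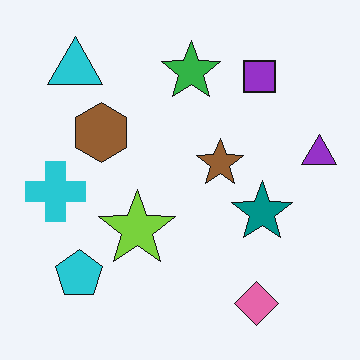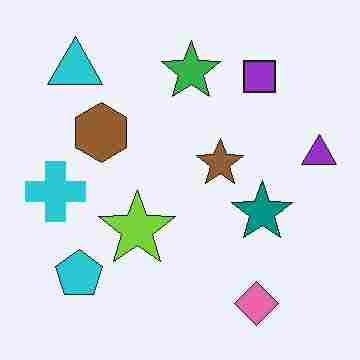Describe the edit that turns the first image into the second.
Degraded with heavy JPEG compression.

Blocky 8×8 compression artifacts appear around shape edges and the flat background shows ringing — characteristic JPEG degradation.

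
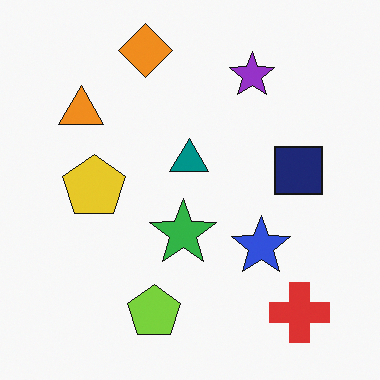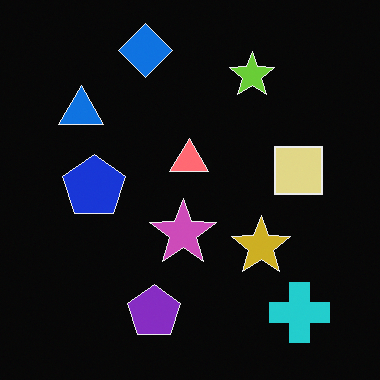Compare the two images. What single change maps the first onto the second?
The second image is the first color-inverted (negative).

The light background has become dark and every shape's color is its complement — a photographic negative.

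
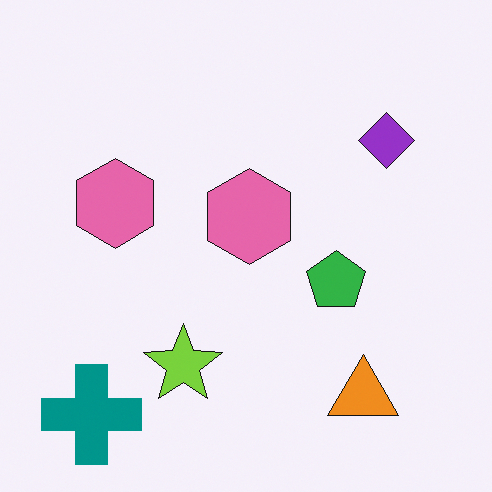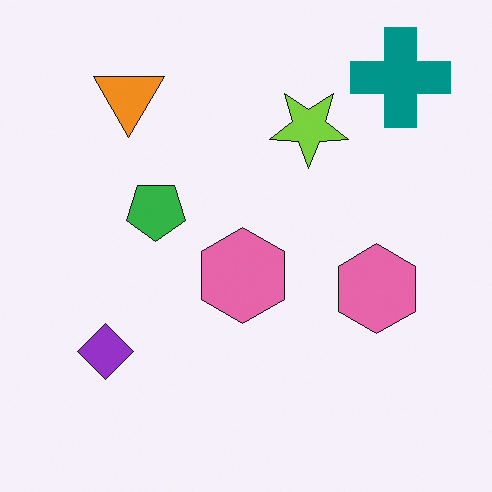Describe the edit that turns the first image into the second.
The transformation is: rotated 180°.

The teal cross sits in the bottom-left of the first image and the top-right of the second — consistent with a whole-image 180° rotation.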